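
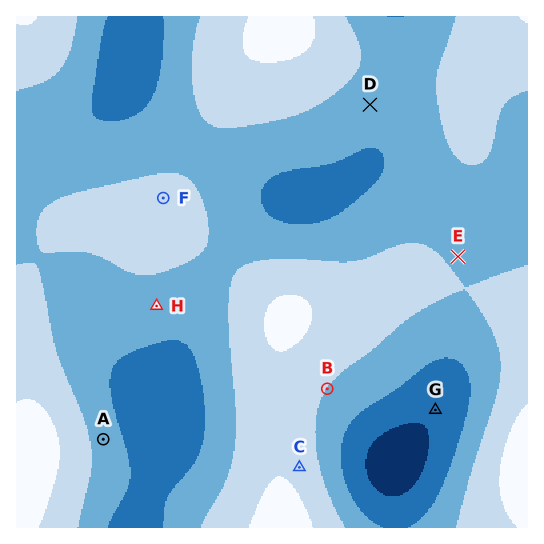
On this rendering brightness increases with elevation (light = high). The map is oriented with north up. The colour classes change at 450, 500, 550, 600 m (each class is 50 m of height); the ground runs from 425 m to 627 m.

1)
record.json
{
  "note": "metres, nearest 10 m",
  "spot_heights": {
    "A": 530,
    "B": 550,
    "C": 580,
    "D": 520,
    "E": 540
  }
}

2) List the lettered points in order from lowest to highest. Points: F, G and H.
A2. G H F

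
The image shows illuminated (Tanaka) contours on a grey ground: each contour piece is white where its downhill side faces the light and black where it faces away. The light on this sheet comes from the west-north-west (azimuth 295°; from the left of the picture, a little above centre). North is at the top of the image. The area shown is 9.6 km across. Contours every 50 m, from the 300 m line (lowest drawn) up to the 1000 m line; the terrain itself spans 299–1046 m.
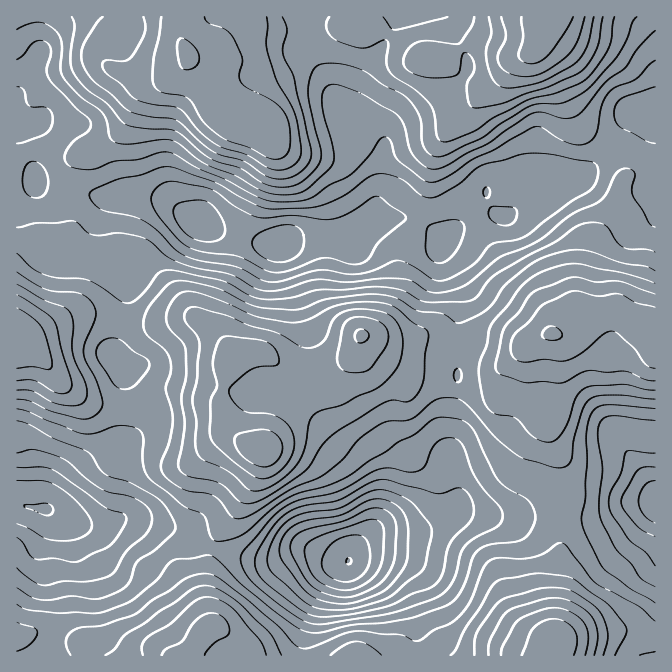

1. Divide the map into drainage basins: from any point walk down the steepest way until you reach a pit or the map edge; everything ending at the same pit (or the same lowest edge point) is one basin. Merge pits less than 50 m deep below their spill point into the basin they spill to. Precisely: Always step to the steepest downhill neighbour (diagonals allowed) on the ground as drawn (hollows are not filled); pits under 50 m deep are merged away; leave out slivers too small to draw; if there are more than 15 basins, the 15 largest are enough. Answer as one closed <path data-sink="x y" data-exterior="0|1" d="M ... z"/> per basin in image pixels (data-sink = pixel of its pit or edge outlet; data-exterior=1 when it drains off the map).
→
<path data-sink="200 223" data-exterior="0" d="M177 16l-161 1 1 319 5 0 5 3 30-16 30-9 18 2 29 8 18 0 30-6 13 0 20 13-1-18 17-41 10-45 30-62 1-24 47 51 9 15 1 40-5 40 2 13 8 15 28 21 16 2 16 5 30-2 16 5 38-3 20 6 17 0 37-16 13 1 10-5 10-13 24-7 8 0 22 14 11 3 4 3 2-1 0-160-12 1-21 9 1-15-3-6-11-11-20-12-7-7-15-27-10-25-21-27-5 5-20 8-20 22-5 1-9 0-8-3-28-20-22-3-26-22-34-13-62 6-38 0-2-1-11 1-35 22-13 5-10-2-3 9-9 10-8 3-42-2-17-6-7-10 0-15 9-12 13-5 20-3 20 0 7 3 7 8z"/><path data-sink="348 562" data-exterior="0" d="M97 314l-10 0-22 5-28 14-9 5-2 4 42 47 19 12 17 5 30 0 21-13 14-4 36 7 14 7 9 22 14 16 19 9-2 17-8 18-7 8-8 19-17 20-6 12-7 34 0 24 3 12 0 10-10 10-13 20 1 2 469-1 0-18-9-1-12-5-51 3-30 8 2-65 5-27 0-20-3-20-9-23 5-37-5-15-1-15 8-12 3-20-1-10 1-36-5-8-7 0-32 15-17 0-20-6-23 3-15 0-16-5-30 2-16-5-16-2-11 21-9 11-10 6-14 2-33-7-23-16-15 0-10 3-8-6-14-19-20-13-13 0-30 6-18 0z"/><path data-sink="45 508" data-exterior="0" d="M22 336l-6 1 0 298 9 1 7-3 16 0 19 6 18 4 7 3 10 10 83 0 14-22 10-10 0-10-3-12 0-24 7-34 6-12 17-20 8-19 7-8 8-18 2-17-19-9-14-16-9-22-14-7-36-7-14 4-21 13-30 0-17-5-20-13z"/><path data-sink="655 503" data-exterior="1" d="M617 309l-28 5-14 15-10 5-11 1 5 7 0 26-1 2 1 18-1 15-5 12-5 5 0 7 6 23-5 37 9 23 3 20 0 20-5 27-1 66 12-5 17-4 31-3 20 0 12 5 9-1 0-305-21-9z"/><path data-sink="278 243" data-exterior="0" d="M272 141l-1 24-30 62-10 45-15 35-2 20 12 18 11 11 10-3 15 0 23 16 20 5 22 2 8-3 9-8 12-17 5-13-19-12-11-11-5-12-2-13 5-40-1-40-9-15z"/><path data-sink="639 112" data-exterior="0" d="M655 16l-105 0-12 29 1 7 19 23 10 25 15 27 7 7 20 12 11 11 3 6 1 15 14-7 17-4z"/>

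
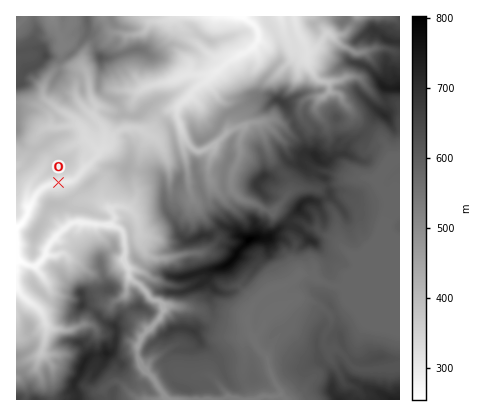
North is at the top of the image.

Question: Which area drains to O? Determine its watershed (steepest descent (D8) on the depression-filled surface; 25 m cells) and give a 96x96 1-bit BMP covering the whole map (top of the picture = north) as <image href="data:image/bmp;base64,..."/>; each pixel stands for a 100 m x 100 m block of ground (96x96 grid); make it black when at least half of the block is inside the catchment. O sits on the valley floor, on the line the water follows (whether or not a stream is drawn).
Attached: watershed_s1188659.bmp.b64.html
<image width="96" height="96" href="data:image/bmp;base64,Qk2+BAAAAAAAAD4AAAAoAAAAYAAAAGAAAAABAAEAAAAAAIAEAAATCwAAEwsAAAIAAAAAAAAA////AAAAAAAAAAAAAAAAAAAAAAAAAAAAAAAAAAAAAAAAAAAAAAAAAAAAAAAAAAAAAAAAAAAAAAAAAAAAAAAAAAAAAAAAAAAAAAAAAAAAAAAAAAAAAAAAAAAAAAAAAAAAAAAAAAAAAAAAAAAAAAAAAAAAAAAAAAAAAAAAAAAAAAAAAAAAAAAAAAAAAAAAAAAAAAAAAAAAAAAAAAAAAAAAAAAAAAAAAAAAAAAAAAAAAAAAAAAAAAAAAAAAAAAAAAAAAAAAAAAAAAAAAAAAAAAAAAAAAAAAAAAAAAAAAAAAAAAAAAAAAAAAAAAAAAAAAAAAAAAAAAAAAAAAAAAAAAAAAAAAAAAAAAAAAAAAAAAAAAAAAAAAAAAAAAAAAAAAAAAAAAAAAAAAAAAAAAAAAAAAAAAAAAAAAAAAAAAAAAAAAAAAAAAAAAAAAAAAAAAAAAAAAAAAAAAAAAAAAAAAAAAAAAAAAAAAAAAAAAAAAAAAAAAAAAAAAAAAAAAAAAAAAAAAAAAAAAAAAAAAAAAAAAAAAAAAAAAAAAAAAAAAAAAAAAAAAAAAAAAAAAAAAAAAAAAAAAAAAAAAAAAAAAAAAAAAAAAAAAAAAAAAAAAAAAAAAAAAAAAAAAAAAAAAAAAAAAAAAAAAAAAAAAAAAAAAAAAAAAAAAAAAAAAAAAAAAAAAAAAAAAAAAAAAAAAAAAAAAAAAAAAAAAAAAAAAAAAAAAAAAAAAAAAAAAAAAQAAAAAAAAAAAAAAAwAAAAAAAAAAAAAABwAAAAAAAAAAAAAABwAAAAAAAAAAEAAABwAAAAAAAAAAHAAABwAAAAAAAAAAHgAABwAAAAAAAAAAHwAABwAAAAAAAAAAH8AABwAAAAAAAAAAH+AAB4AAAAAAAAAAP/AAB4AAAAAAAAAAP/gAD4AAAAAAAAAAP/wD/4AAAAAAAAAAP////4AAAAAAAAAAH////4AAAAAAAAAAP////4AAAAAAAAAAf////wAAAAAAAAAAf////wAAAAAAAAA+/////wAAAAAAAAB//////wAAAAAAAAD//////gAAAAAAAAD//////gAAAAAAAAD//////gAAAAAAAAD//////AAAAAAAAAD//////AAAAAAAAAD/////8AAAAAAAAAD////h4AAAAAAAAAD////AwAAAAAAAAAD////AAAAAAAAAAAD///+AAAAAAAAAAAD///8AAAAAAAAAAAD///wAAAAAAAAAAAD///gAAAAAAAAAAAD///gAAAAAAAAAAAB///gAAAAAAAAAAAB///gAAAAAAAAAAAA///gAAAAAAAAAAAA///gAAAAAAAAAAAAH//gAAAAAAAAAAAAD//gAAAAAAAAAAAABz/gAAAAAAAAAAAAAB/gAAAAAAAAAAAAAAfAAAAAAAAAAAAAAAPAAAAAAAAAAAAAAAPAAAAAAAAAAAAAAAGAAAAAAAAAAAAAAAAAAAAAAAAAAAAAAAAAAAAAAAAAAAAAAAAAAAAAAAAAAAAAAAAAAAAAAAAAAAAAAAAAAAAAAAAAAAAA="/>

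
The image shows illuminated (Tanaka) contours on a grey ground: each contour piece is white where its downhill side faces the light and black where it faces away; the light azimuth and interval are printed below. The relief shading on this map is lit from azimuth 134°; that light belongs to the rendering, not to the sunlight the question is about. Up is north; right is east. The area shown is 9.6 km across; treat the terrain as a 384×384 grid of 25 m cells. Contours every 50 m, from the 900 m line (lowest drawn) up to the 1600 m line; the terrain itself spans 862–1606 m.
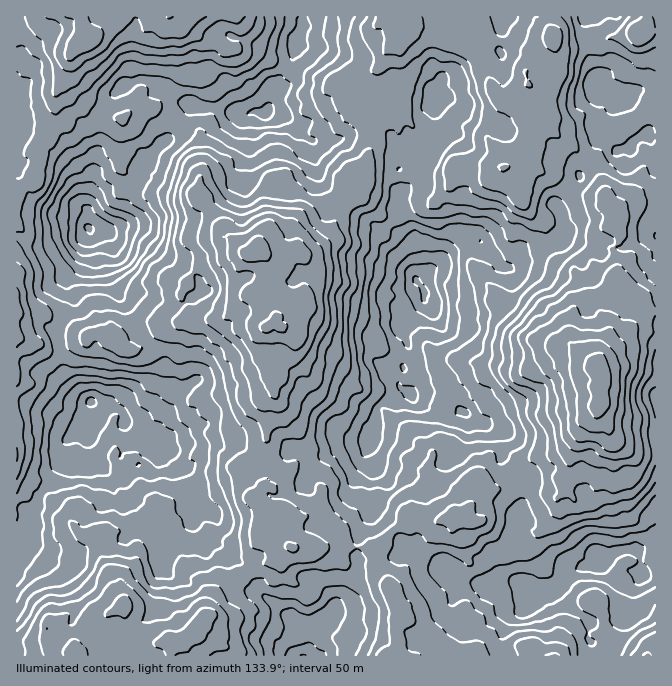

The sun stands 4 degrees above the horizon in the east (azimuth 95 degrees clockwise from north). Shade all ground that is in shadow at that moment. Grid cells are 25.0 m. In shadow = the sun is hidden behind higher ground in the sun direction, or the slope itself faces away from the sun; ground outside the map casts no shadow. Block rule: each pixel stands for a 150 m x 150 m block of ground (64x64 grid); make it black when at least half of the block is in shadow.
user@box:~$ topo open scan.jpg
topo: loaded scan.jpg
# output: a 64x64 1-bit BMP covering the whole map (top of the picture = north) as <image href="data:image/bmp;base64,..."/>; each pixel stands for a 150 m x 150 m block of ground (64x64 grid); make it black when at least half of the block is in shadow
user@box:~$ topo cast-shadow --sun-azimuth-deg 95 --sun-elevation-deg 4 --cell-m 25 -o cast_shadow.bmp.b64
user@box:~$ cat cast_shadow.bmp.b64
<image width="64" height="64" href="data:image/bmp;base64,Qk0+AgAAAAAAAD4AAAAoAAAAQAAAAEAAAAABAAEAAAAAAAACAAATCwAAEwsAAAIAAAAAAAAA////AAAAAAAHAf/4A58fgQf///gHNz+AP///4Ae/j4AP///mB//DuAH//+8H/+B4Af///w//4PgA/H//H//gfAD8H3wf/+Z8APwCfF///wwA/AA//8//xAD+AD/f///AAPwAP9///9yAx4B/x///34JXwH/h/8//hweA/+H/z//Hh4H/gB/P/8MDAf+AD+//8AAD/+AHx//wAAP/4AfD//IcB//gYwH/+jwH/+BxAf/+Lgf/4DgD//4AD//gOAP//mAP//AgA//+AA//8AAH//4AD///EAf//wAP//4AB//+AA///AAP//wIn//+AA//8D6///wAD//wPv///gAP//Fx///+AA//8PP///xAB//wY////sAB//AH////gAGf+MP///+AgI/4A////wCAH/gH////AYAf/gf///8DAB/+B////wAAH/4D////gAAf/gH///4ABD/+AP///ygMf/4A///+cB4+/gB///xwfD/+AH///AD8P/wAfP/8E/w//gB8ffwJ/zv/MHx9/Av/O/8wfnj9gf/w/zh+eD2B//B/fjxwP4H/7D9+fBAbgf/uH3/+AA+B/8Af//4AP8D/8D///4D/wf/wP9//gf+D/+A/4/+A/8P/wD/n/+A/w//AH+//4B/D/8Af///wD8c/o5////AHmx+HP///8APnH4N////wA48/gw=="/>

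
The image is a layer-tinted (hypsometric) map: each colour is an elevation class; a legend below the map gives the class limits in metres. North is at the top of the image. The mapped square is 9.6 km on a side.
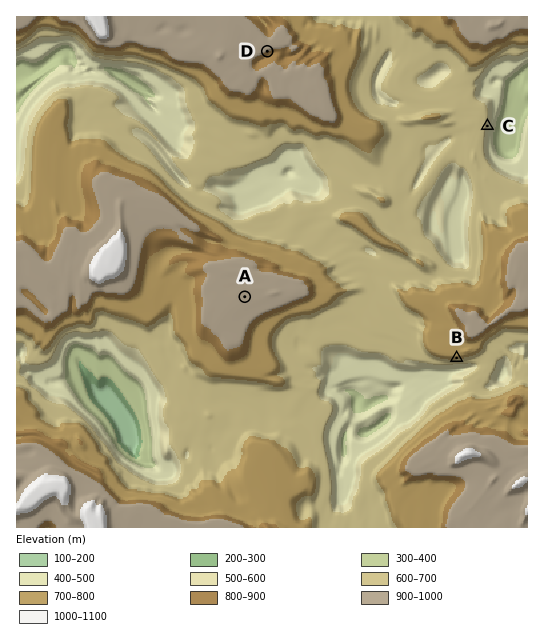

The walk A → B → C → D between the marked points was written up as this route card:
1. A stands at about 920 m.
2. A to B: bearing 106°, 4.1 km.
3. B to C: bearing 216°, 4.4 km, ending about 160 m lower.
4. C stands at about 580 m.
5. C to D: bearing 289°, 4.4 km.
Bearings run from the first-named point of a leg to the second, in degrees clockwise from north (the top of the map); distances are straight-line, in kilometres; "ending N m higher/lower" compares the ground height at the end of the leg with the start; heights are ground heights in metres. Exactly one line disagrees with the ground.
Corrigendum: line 3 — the bearing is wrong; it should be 008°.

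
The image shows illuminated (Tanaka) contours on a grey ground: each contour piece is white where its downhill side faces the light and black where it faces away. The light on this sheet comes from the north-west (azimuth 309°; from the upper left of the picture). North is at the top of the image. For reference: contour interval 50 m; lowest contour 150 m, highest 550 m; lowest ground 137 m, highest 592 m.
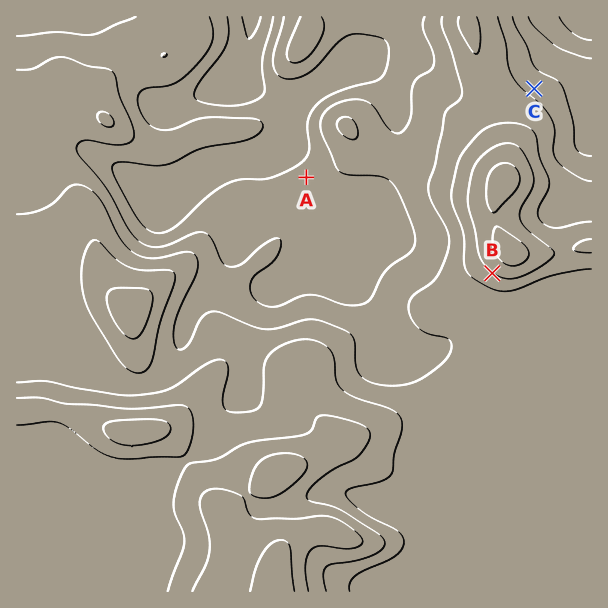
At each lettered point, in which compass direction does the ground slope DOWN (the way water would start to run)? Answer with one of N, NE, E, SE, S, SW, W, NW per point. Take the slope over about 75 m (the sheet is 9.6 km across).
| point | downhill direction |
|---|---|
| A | NW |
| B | SW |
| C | NE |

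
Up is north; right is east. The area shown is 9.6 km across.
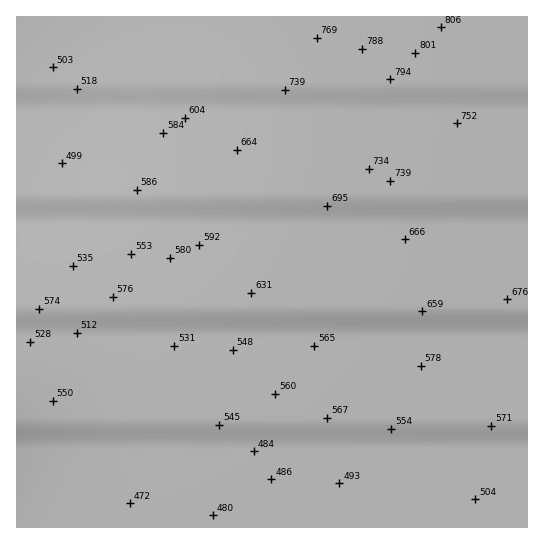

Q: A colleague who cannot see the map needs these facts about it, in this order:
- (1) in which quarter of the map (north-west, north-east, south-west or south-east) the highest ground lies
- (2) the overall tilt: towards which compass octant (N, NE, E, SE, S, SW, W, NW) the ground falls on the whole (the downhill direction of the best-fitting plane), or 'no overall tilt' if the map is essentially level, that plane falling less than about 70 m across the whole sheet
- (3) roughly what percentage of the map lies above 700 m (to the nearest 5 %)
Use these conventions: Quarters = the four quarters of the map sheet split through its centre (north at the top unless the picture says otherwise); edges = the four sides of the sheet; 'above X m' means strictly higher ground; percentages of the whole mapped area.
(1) The highest ground is in the north-east quarter.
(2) The general tilt is down to the south-west (the land rises towards the north-east).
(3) About 20 % of the map lies above 700 m.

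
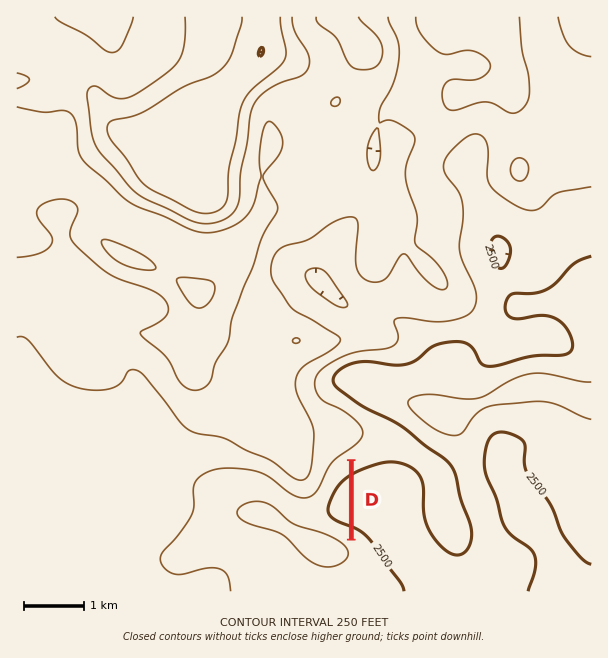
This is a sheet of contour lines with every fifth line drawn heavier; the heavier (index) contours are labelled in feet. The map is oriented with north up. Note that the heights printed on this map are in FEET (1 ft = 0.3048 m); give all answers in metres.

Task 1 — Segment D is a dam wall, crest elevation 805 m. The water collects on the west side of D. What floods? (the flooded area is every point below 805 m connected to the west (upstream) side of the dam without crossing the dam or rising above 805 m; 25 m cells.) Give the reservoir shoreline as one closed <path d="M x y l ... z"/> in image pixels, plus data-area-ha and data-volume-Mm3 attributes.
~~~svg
<path d="M348 462l-7 4-7 7-15 27-13 10 0 5 8 7 34 16 0-76z" data-area-ha="51" data-volume-Mm3="17.67"/>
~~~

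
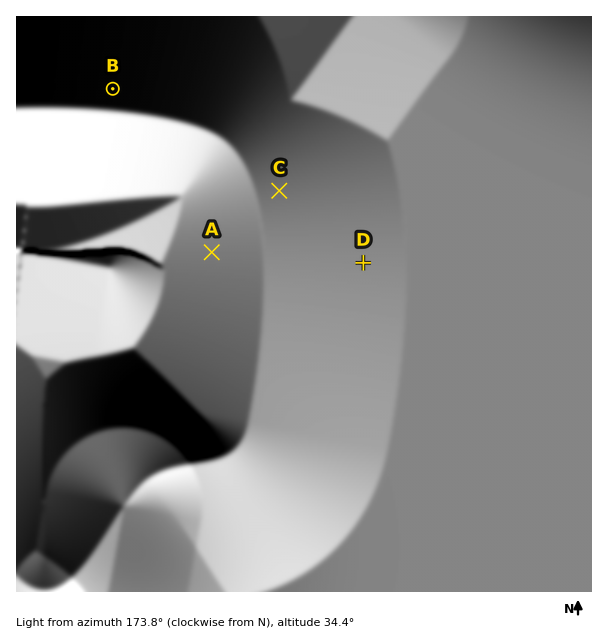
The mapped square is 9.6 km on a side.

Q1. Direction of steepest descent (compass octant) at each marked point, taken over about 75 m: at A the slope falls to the W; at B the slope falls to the N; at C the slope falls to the E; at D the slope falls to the E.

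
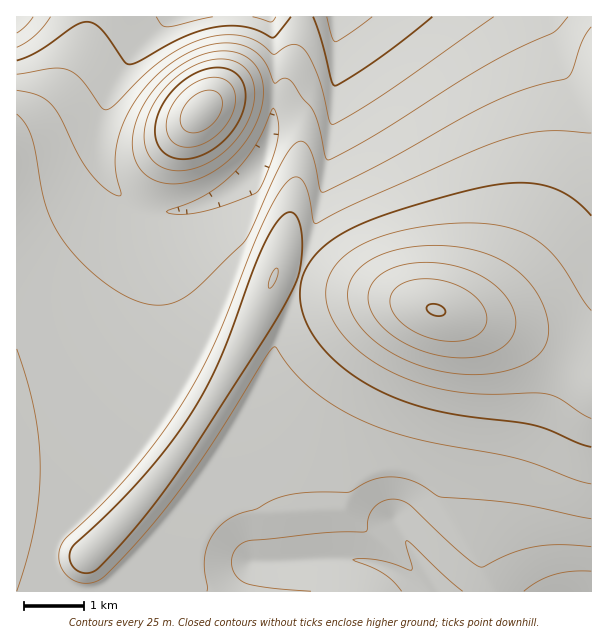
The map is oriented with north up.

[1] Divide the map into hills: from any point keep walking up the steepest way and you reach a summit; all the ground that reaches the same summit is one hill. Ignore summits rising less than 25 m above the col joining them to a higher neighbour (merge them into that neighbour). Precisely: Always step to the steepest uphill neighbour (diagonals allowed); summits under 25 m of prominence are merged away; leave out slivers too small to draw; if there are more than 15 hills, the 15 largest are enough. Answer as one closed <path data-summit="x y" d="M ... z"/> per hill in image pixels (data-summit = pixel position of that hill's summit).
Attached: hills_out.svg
<path data-summit="435 309" d="M591 16l-255 1 1 49-3 54-14 86-32 112-20 50-26 52-6 20 2 15 6 18 21 36 3 46 4 7 39-3 40 0 20 3 28 12 20 18 173-1z"/><path data-summit="273 278" d="M335 16l-65 1 6 42 0 42-6 36-10 28-12 13-24 16-26 12-18 5-12 0-5 4 0 72 7 43 10 33 0 15-10 21-26 42-34 42-50 53-5 9 0 25 3 6 13 13 6 3 341-1-19-17-28-12-20-3-40 0-39 3-4-7-3-46-21-36-8-27 4-18 28-60 20-50 32-112 10-48 6-57 1-62z"/><path data-summit="201 111" d="M269 16l-98 0-9 6-29 31-21 34-8 20-4 21 0 28 4 17 8 13 14 14 11 6 15 5 36-1 18-6 25-14 29-25 10-28 6-36 0-42-5-39z"/>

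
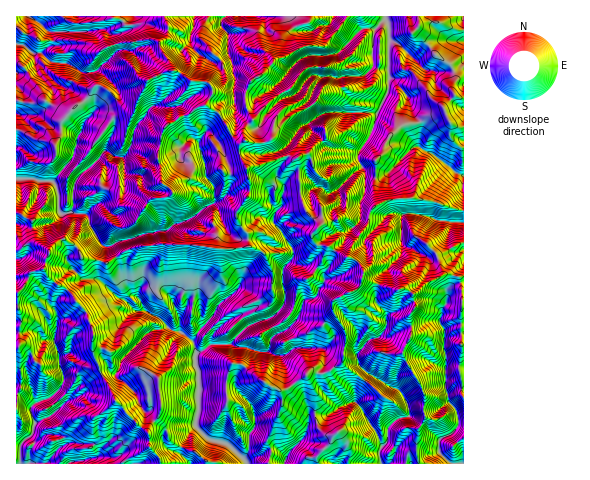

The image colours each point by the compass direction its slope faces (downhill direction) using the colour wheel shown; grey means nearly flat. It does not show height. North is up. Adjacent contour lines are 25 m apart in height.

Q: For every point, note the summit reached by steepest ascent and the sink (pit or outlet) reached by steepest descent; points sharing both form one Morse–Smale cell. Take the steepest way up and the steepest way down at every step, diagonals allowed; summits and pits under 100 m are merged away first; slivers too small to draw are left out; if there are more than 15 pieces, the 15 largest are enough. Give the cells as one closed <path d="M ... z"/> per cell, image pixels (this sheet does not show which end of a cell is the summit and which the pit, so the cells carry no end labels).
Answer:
<path d="M175 71l-7 0-18 8-16 29-11-2-14-15-12-6-2 1-7 11-12 9-14 16 0 11-7 13-3-4-16-2-12-8-7-2-1 93 19 4 17-3 8-8 1-3 12-1 14 2 3 10 10 19 6 4 4-1 6 12 17-10 28-4 34 1 28 4 27-3 15 8 20-1 23-8 4-6 0-5 7-10-13-11-3-7-3-13-3-34-11-3-26 9-14 3-7-16 3-9-5-2-6-7-11-19-14-10 6-10-1-10-7-4-12 0z"/><path d="M463 16l-115 0-25 30-15-1-8 3-13 8-13 4-14 16-9 6-5 10 0 14 7 14-9 11 1 9-6 8 2 11 5 9 14-3 26-9 11 3 3 34 3 13 3 7 13 11-7 10 0 4 6 7 10 1 7 4 10-9 2-9 12-10 1-13 10 4 8-10-4-13 1-30 7-6 5-14 12-13 8-4 13-1 8-6 16-4 8 12 12 2z"/><path d="M313 239l-8 8-20 6-20 1-15-8-27 3-28-4-34-1-28 4-9 4-8 6 8 26 17 17 2 7 17 10 11 12 14 4 10 10 1 23 3 15-1 31-2 14-7 7-8 15 0 5 9 10 77 0 5-13-5-10 15-35-1-15 7-3 24-17 13 2 18-11 1-11-2-1-24-3-26 1-9-16 12-10 8-20 14-7 7-12 0-9 10-23-6-5-10-1z"/><path d="M64 239l-13 9-7 22 11 13 12 6 19 23 7 18 0 23 7 19 8 12 7 16 33 32 1 14 9 10 3 8 28 0 1-2-9-8 0-5 8-15 7-7 2-14 1-31-6-40-12-10-10-2-11-12-17-10-2-7-17-17-8-26-10 5-9-3-14-1-4-9z"/><path d="M43 269l-11 3-8 14-8 7 0 91 13 2 7 16 13-4 9 11-8 7-15 8-3 11 7 3 6-3 14 0 3 2 2 8 4-2 23 1 7 8-3 6-22 4-3 2 90 0-2-8-9-10-1-14-33-32-7-16-8-12-8-25 1-17-7-18-16-20-4-4-11-5z"/><path d="M112 16l-96 1 1 113 7 2 12 8 16 2 3 4 7-13 0-11 14-16 12-9 7-11 2-1 12 6 14 15 11 2 13-26 24-12-11-27-3-3-10-1-3-10-4-4-14 0-4-5z"/><path d="M377 338l-7 1-13 15-13-3-1 11-13 9-5 2-13-2-6 4 10 18 0 27 2 7 8 8 8 0 5-4 4 4 7 16-1 13 69 0-2-23 2-13 8-10-3-7 1-18-21-38-1-2-13 1-8-2z"/><path d="M309 16l-144 0 4 12-1 8-8 6 0 5 12 24 7 1 13 9 12 0 7 4 1 10-6 10 12 8 13 21 6 7 6 1 2-2-1-9 9-11-7-14 0-14 5-10 9-6 14-16 10-4 0-16 3-6 6-6 14-5 3-3z"/><path d="M458 276l-3 1-3 8-6 7 0 10-4 9-2 10-12 1-16 4 0 9-10 18 22 40-1 18 3 7-8 10-2 13 0 13 3 10 45-1 0-66-2-2 1-12-4-11 4-77z"/><path d="M445 112l-17 4-11 7-13 1-15 13-7 17-7 6-1 30 4 14 14-5 25-1 47 12 0-83-12-3z"/><path d="M335 250l-11 24 0 9-7 12-14 7-8 20-12 10 9 16 26-1 26 3 2-9-1-11-13-22 1-8 10-5 10 13 15 8 2 11 8 11 8-10 0-15-8-8-3-6 3-14-16-6 2-8-7-10z"/><path d="M306 375l-18 13-7 3 1 15-15 35 5 10-3 13 35 0 4-7 8 0 14-13 3-7 0-2-7 0-8-8-3-11 1-23z"/><path d="M417 198l-31 2-11 6-4 7 12 4 8-4 11 1 0 30 25 14 14-4 4-5 2-11 5 10 12-6 0-31-2-1z"/><path d="M73 212l-12 1-1 3-8 8-11 2-13 1-12-3 0 50 2 2 25-7 8-21 12-9 15 10 5 10 14 1 9 3 9-5-5-12-4 1-6-4-10-19-3-9z"/><path d="M26 385l-10 0 0 78 53 1 26-6 3-6-7-8-23-1-4 2-2-8-3-2-14 0-6 3-7-3 3-11 15-8 8-7-9-11-13 4-5-14z"/>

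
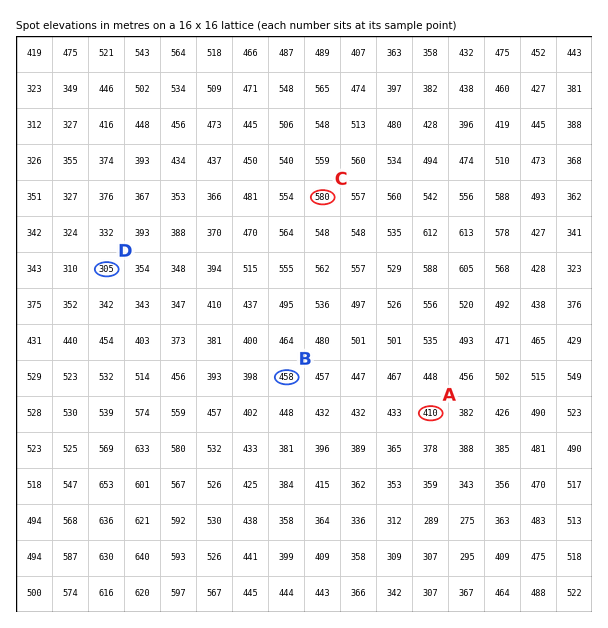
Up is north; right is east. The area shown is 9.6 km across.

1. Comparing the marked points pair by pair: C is higher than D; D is lower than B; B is higher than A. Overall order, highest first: C B A D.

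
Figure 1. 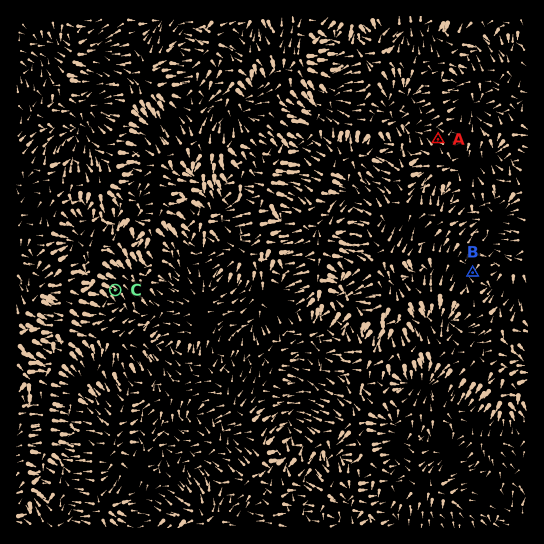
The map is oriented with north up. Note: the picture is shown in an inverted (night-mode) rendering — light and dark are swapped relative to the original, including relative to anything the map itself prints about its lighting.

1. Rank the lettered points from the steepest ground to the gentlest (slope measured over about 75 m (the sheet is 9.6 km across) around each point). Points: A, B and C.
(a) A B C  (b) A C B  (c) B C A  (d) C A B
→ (b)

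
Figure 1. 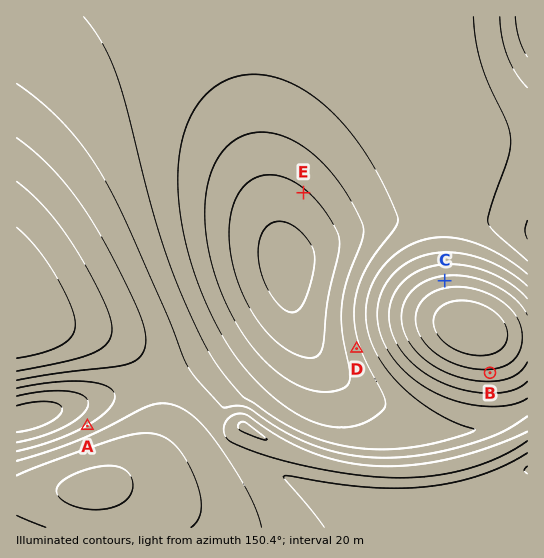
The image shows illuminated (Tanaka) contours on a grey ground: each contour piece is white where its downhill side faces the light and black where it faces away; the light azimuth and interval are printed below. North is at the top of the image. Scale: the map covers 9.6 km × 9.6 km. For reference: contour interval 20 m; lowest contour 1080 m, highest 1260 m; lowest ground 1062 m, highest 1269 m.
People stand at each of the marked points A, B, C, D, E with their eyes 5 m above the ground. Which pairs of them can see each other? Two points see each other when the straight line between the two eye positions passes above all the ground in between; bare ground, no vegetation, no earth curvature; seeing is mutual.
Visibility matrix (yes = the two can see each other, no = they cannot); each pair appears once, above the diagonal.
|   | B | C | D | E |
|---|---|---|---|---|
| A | no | no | no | no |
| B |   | yes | yes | no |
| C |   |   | yes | no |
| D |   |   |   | no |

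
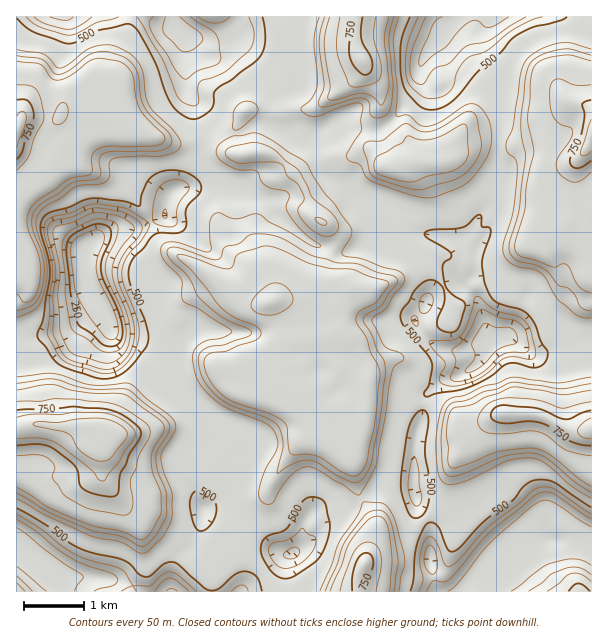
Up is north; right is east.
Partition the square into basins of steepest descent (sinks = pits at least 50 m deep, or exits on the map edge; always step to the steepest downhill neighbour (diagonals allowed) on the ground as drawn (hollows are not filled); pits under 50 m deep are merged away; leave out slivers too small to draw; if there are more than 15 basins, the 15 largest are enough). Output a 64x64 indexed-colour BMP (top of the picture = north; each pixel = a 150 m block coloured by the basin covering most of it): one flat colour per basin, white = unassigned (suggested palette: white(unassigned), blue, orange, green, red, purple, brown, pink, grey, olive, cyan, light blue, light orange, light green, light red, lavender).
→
<image width="64" height="64" href="data:image/bmp;base64,Qk12CAAAAAAAAHYAAAAoAAAAQAAAAEAAAAABAAQAAAAAAAAIAAATCwAAEwsAABAAAAAAAAAA////ALR3HwAOf/8ALKAsACgn1gC9Z5QAS1aMAMJ34wB/f38AIr28AM++FwDox64AeLv/AIrfmACWmP8A1bDFAEREREREREu7u7u7zMzMyIiIiIgzMzMzMzMzMzMzMzMzRERERERES7u7u7vMzMyIiIiIiDMzMzMzMzMzMzMzMzNEREREREREu7u7tMzMyIiIiIiIMzMzMzMzMzMzMzMzM0RERERERES7u7tEzMyIiIiIiIiDMzMzMzMzMzMzMzMzRERERERERLu7tEREzIiIiIiIiIMzMzMzMzMzMzMzMzNEREREREREu7tERERIiIiIiIiIiDMzMzMzMzMzMzMzM0RERERERES7tEREREiIiIiIiIiImZMzMzMzMzMzMzMzRERERERERLRERERERIiIiIiIiIiZmZMzMzMzMzMzMzNERERERERERERERERESIiIiIiIiZmZmTMzMzMzMzMzM0RERERERERERERERERIiIiIiIiJmZmZkzMzMzMzMzMzRERERERERERERERERESIiIiIiJmZmZmTMzMzMzMzMzNERERERERERERERERERIiIiIiImZmZmZkzMzMzMzMzM0RERERERERERERERERBGIiIiIiZmZmZmTMzMzMzMzMzREREREREREREREREQREYiIiIiJmZmZmZMzMzMzMzMzNERERERERERERERERBERGIiIiJmZmZmZmTMzMzMzMzM0RERERERERERERERBERERiIiImZmZmZmZMzMzMzMzMzREREREREREREREREERERGIiIiZmZmZmZmTMzMzMzMzNEREREREFEREREREQRERERERERmZmZmZmZMzMzMzMzMxREEREREREURERERBERERERERGZmZmZmZkiMzMzMyIiERERERERERFEREREEREREREREZmZmZmZkiIjMzMiIiIRERERERERERRERERBERERERERGZmZmZIiIiIiIiIiIhERERERERERERFEREEREREREREZmZIiIiIiIiIiIiIjERERERERERERERRERERBERERERIiIiIiIiIiIiIiIiMREREREREREREREUREREEREREREiIiIiIiIiIiIiIiIxERERERERERERERFEREERERESIiIiIiIiIiIiIiIiIjERERERERERERERERERERERESIiIiIiIiIiIiIiIiIiMRERERERERERERERERERERERIiIiIiIiIiIiIiIiIiMxEREREREREREREREREREREREiIiIiIiIiIiIiIiIiIzERERERERERERERERERERERESIiIiIiIiIiIiIiIiIjMREREREREREREREREREREREREiIiIiIiIiIiIiIiIiIxERERERERERERERERERERERESIiIiIiIiIiIiIiIiIjERERERERERERERERERERERESIiIiIiIiIiIiIiIyIiMREREREREREREREREXdxERESIiIiIiIiIiIiIiMzMiIhEREREREREREREREXd3ERERIiIiIiIiIiIiIiMzMzIiEREREREREREREREXd3cREREiIiIiIiIiIiIiIzMzMiIRERERERERERERF3d3dxERESIiIiIiIiIiIiIjMzMzMhERERERERERERF3d3d3EREREiIiIiIiIiIiIiIzMzMzERERERERERERd3d3d3ERERESIiIiIiIiIiIiIjMzMzMREREREREREXd3d3d3cRERERIiIiIiIiIiIiIiIzMzMxERERERERERd3d3d3dxEREREiIiIiIiIiIiIiIiIzMzERERERERERd3d3d3d3ERERESIiIiIiIiIiIiIiIiIzERERERERERF3d3d3d3dxEREiIiIiIiIiIiIiIiIiIhERERERERERF3d3d3d3d3cRFyIiIiIiIiIiIiIiIiIiERERERERERF3d3d3d3d3d3dyIiIiIiIiIiIiIiIiIiIhERERERERF3d3d3d3d3d3d3IiIiIiIiIiIiIiIiIiIiERERERERF3d3d3d3d3d3d3ciIiIiIiIiIiIiIiIiIiIRERERERd3d3d3d3d3d3d3ciIiIiIiIiIiIiIiIiIiIhEREREXd3d3d3d3d3d3d3czMiIiIiESIiIiIiIiIiIiERERF3d3d3d3d3d3d3d3MzMzMzIiERFVVSIiIiIiIiIhEREXd3d3d3d3d3dmYzMzMzMzMzMRFVVVIiIiIiIiIiERERd3d3d3dmZmZmYzMzMzMzMzMxEVVVVVVVVVVSIiIhERF3d3d3ZmZmZmZjMzMzMzMzMzEVVVVVVVVVVVVVIioREXd3d2ZmZmZmZmYzMzMzMzMzMVVVVVVVVVVVVVUiKqqqqqpmZmZmZmZmZmNmYzMzMzMxVVVVVVVVVVVVVSIqqqqqqqZmZmZmZmZmZmZmZmMzMzNVVVVVVVVVVVVVVVqqqqqqpmZmZmZmZmZmZmZmZmMzNVVVVVVVVVVVVVVVWqqqqqqmZmZmZmZmZmZmZmZmZjM1VVVVVVVVVVVVVVVaqqqqqqpmZmZmZmZmZmZmZmZmY1VVVVVVVVVVVVVVVVqqqqqqqmZmZmZmZmZmZmZmZmZmVVVVVVVVVVVVVVVVWqqqqqqqZmZmZmZmZmZmZmZmZmVVVVVVVVVVVVVVVVVaqqqqqqqmZmZmZmZmZmZmZmZmZVVVVVVVVVVVVVVVVVqqqqqqqqZmZmZmZmZmZmZmZmZlVVVVVVVVVVVVVVVVWqqqqqqqpmZmZmZmZmZmZmZmZmVVVVVVVVVVVVVVVVVaqqqqqqqmZmZmZmZmZmZmZmZmZVVVVVVVVVVVVVVVVV"/>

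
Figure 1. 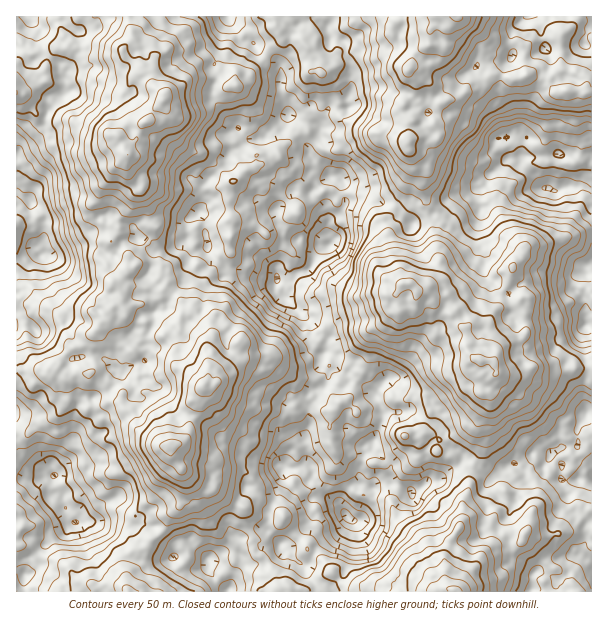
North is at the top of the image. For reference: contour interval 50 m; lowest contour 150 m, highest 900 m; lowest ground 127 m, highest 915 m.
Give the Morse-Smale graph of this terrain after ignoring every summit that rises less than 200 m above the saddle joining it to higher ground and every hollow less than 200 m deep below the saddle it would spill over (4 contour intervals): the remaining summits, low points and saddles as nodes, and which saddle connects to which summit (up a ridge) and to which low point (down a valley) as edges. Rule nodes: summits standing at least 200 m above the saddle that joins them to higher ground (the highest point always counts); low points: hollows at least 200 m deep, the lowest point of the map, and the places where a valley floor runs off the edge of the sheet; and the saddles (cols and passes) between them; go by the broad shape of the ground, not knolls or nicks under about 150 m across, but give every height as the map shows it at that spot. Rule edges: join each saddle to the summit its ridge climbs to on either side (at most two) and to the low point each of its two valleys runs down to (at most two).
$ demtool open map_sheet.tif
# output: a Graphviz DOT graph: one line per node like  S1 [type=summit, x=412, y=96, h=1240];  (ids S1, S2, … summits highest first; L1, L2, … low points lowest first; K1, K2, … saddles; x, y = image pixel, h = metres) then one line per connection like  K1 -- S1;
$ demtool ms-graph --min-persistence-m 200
graph terrain {
  S1 [type=summit, x=453, y=590, h=915];
  S2 [type=summit, x=455, y=17, h=912];
  S3 [type=summit, x=170, y=446, h=912];
  S4 [type=summit, x=128, y=155, h=900];
  S5 [type=summit, x=410, y=284, h=869];
  L1 [type=low, x=347, y=516, h=127];
  L2 [type=low, x=546, y=188, h=144];
  L3 [type=low, x=41, y=255, h=158];
  L4 [type=low, x=329, y=245, h=160];
  L5 [type=low, x=75, y=522, h=196];
  K1 [type=saddle, x=150, y=332, h=575];
  K2 [type=saddle, x=111, y=387, h=568];
  K3 [type=saddle, x=65, y=356, h=561];
  K4 [type=saddle, x=428, y=216, h=536];
  K5 [type=saddle, x=159, y=536, h=533];
  K6 [type=saddle, x=393, y=210, h=498];
  K7 [type=saddle, x=267, y=54, h=463];
  K8 [type=saddle, x=252, y=536, h=458];
  K9 [type=saddle, x=221, y=260, h=435];
  K10 [type=saddle, x=356, y=381, h=417];
  K1 -- S3;
  K1 -- S4;
  K1 -- L1;
  K2 -- S3;
  K2 -- L1;
  K2 -- L5;
  K3 -- S3;
  K3 -- S4;
  K3 -- L1;
  K3 -- L3;
  K4 -- S2;
  K4 -- S5;
  K4 -- L1;
  K4 -- L2;
  K5 -- S3;
  K5 -- L1;
  K5 -- L5;
  K6 -- S2;
  K6 -- S5;
  K6 -- L1;
  K6 -- L4;
  K7 -- S3;
  K7 -- S2;
  K7 -- L4;
  K8 -- S3;
  K8 -- S1;
  K8 -- L1;
  K9 -- S3;
  K9 -- L1;
  K9 -- L4;
  K10 -- S3;
  K10 -- S5;
  K10 -- L1;
  K10 -- L4;
}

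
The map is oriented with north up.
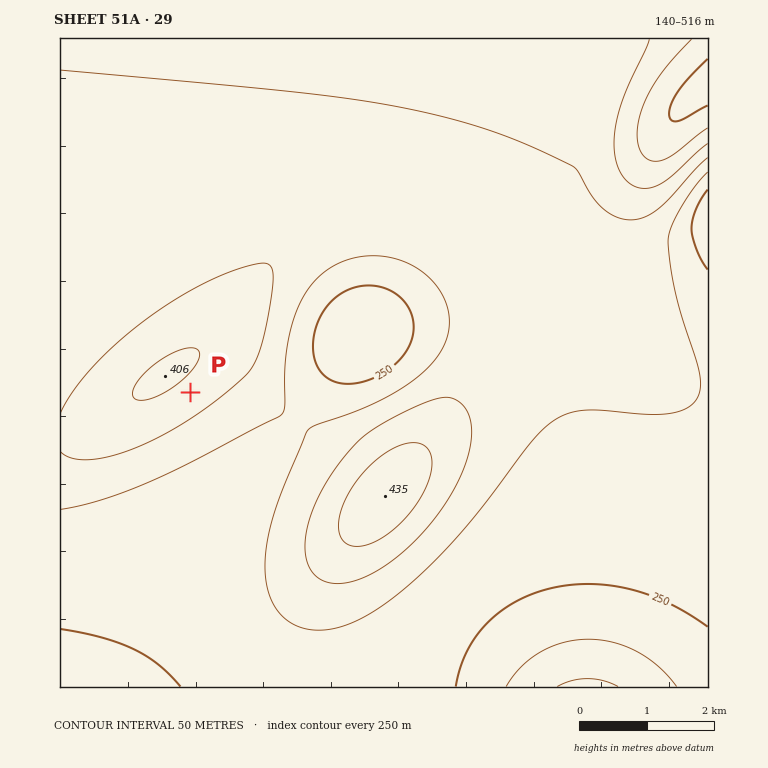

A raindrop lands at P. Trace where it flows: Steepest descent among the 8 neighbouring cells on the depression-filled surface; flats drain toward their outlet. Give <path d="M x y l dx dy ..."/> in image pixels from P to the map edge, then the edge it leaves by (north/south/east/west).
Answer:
<path d="M190 392l53 53 0 32-5 5 0 2-12 12 0 1-10 10 0 2-9 9 0 1-8 9 0 1-14 16 0 1-5 5 0 2-15 19 0 1-3 4 0 1-7 9-2 5-3 3-2 5-3 4-9 18-6 12 0 4-4 5-1 8-4 5 0 3-1 2 0 4-2 1 0 5-2 2 0 3-2 2 0 5-1 2 0 2"/>
exit: south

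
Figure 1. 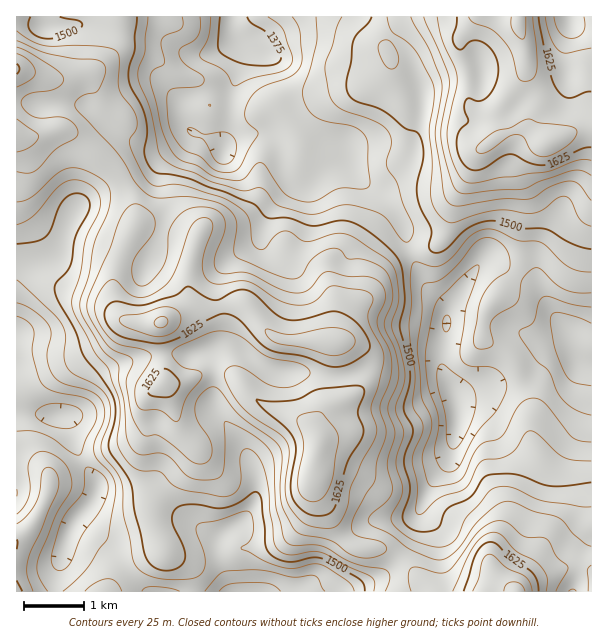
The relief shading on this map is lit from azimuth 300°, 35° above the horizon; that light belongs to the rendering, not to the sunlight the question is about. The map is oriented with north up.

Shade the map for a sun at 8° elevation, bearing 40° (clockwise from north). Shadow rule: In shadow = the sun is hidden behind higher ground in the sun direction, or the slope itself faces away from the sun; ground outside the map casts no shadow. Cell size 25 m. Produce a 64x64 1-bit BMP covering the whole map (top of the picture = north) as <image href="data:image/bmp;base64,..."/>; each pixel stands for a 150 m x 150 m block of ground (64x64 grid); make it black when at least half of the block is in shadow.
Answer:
<image width="64" height="64" href="data:image/bmp;base64,Qk0+AgAAAAAAAD4AAAAoAAAAQAAAAEAAAAABAAEAAAAAAAACAAATCwAAEwsAAAIAAAAAAAAA////AAAAAAAAAYAx/AAAAAADgD/+AAAAAAEAP/8AAAAAAAAf/gAAAAAAADz4AAAAAAAAOGAAAAAAAAA8AAAAAAAAAD8AAAAAAAAAPwAAAAAAAAAfAAAAAABgAB8AAAAAAPAADgAAAAAA+AAOAAAAAAD4AAAAAAAAAPgAHAAAAAAAcAA+AAAAAACAAH4AAAAAAeAA/gAAAAAB8AD8AAAAAAf4AeAAAAAAD/gDwAAAAAAP+AOAAAAAAA/4AwAAAAAAB/AAAAAAAAAH4AABAAAAAAf4AD/AAAAAB/4Af4AAAAAP/wB4AAAAAA//AGAAAAAAD+AAAAAAAAA/wAAAAAAAAAMAAAAAAAAAAAAAAAAAAAAAAAAAAAAAAAAAAAAAAAAAAAAAAAAAAAAAAAAAAAAAAAAAAAAAAAAAAAAAAAAABAAAAAAAAAAOAAAAAAAAAAwAAAAAAAAAAAAAAAAAAAAAAAAAAAAAAAAAAIAAAAAAAAABgAAAAAOAAAAAAAAAB4BgAAAAAAAHgGAAAAAAAAeAAAAAAAAAB4AAAAAAAAAHAAAAAAAAAAIAAAAAAAAAAAAAAAAAAAAAAAAAAAAAAAAAAAAAAAAAAAAAAAAAAAAHAAAAAAAAAAeAAAAAAAAAB4AAAAAAAAAHgAAAAAAAAAcAAAAAAAAABwAAAAAAAAAEAAAAAAAAAAAAAA=="/>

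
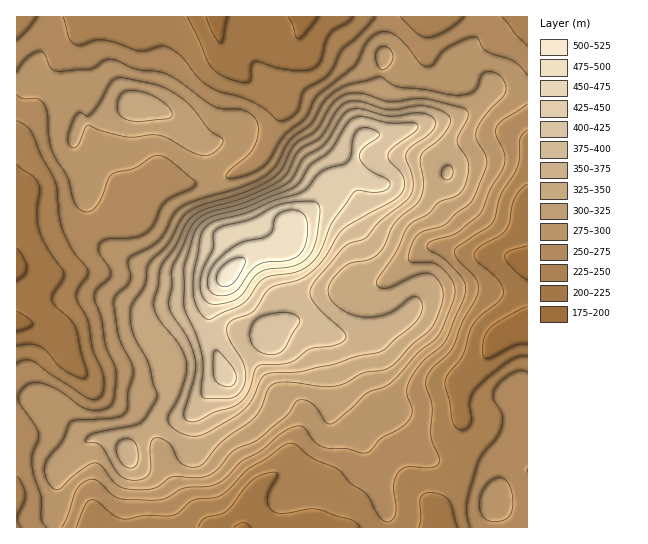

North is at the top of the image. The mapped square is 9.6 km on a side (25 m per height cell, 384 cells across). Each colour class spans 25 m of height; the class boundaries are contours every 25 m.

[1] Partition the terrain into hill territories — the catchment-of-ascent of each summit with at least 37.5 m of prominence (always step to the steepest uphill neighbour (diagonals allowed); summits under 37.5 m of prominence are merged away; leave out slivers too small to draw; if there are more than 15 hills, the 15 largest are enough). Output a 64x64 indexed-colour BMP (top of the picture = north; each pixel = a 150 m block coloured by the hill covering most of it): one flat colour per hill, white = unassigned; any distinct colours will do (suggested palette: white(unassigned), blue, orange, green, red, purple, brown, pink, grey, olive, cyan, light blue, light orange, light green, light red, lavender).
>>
<image width="64" height="64" href="data:image/bmp;base64,Qk12CAAAAAAAAHYAAAAoAAAAQAAAAEAAAAABAAQAAAAAAAAIAAATCwAAEwsAABAAAAAAAAAA////ALR3HwAOf/8ALKAsACgn1gC9Z5QAS1aMAMJ34wB/f38AIr28AM++FwDox64AeLv/AIrfmACWmP8A1bDFABEREREREREREREREREREREREREREREREREREzMzMzMzERERERERERERERERERERERERERERERERERETMzMzMzMRERERERERERERERERERERERERERERERERERMzMzMzMxEREREREREREREREREREREREREREREREREREzMzMzMzERERERERERERERERERERERERERERERERERERMzMzMzMRERERERERERERERERERERERERERERERERERETMzMzMxERERERERERERERERERERERERERERERERERERMzMzMzERERERERERERERERERERERERERERERERERERETMzMzMRERERERERERERERERERERERERERERERERERERMzMzMxEREREREREREREREREREREREREREREREREREREzMzMzERERERERERERERERERERERERERERERERERERETMzMzMRERERERERERERERERERERERERERERERERERERMzMzMxEREREREREREREREREREREREREREREREREREREzMzMzERERERERERERERERERERERERERERERERERERETMzMzMRERERERERERERERERERERERERERERERERERERMzMzMxEREREREREREREREREREREREREREREREREREREzMzMzERERERERERERERERERERERERERERERERERERETMzMzMRERERERERERERERERERERERERERERERERERERMzMzMxEREREREREREREREREREREREREREREREREREREzMzMzERERERERERERERERERERERERERERERERERERERMzMzMRERERERERERERERERERERERERERERERERERERETMzMxEREREREREREREREREREREREREREREREREREREREzMzERERERERERERERERERERERERERERERERERERERERMzMREREREREREREREREREREREREREREREREREREREREzMxEREREREREREREREREREREREREREREREREREREREREzERERERERERERERERERERERERERERERERERERERERERERERERERERERERERERERERERERERERERERERERERERERERERERERERERERERERERERERERERERERERERERERERERERERERERERERERERERERERERERERERERERERERERERERERERERERERERERERERERERERERERERERERERERERERERERERERERERERERERERERERERERERERERERERERERERERERERERERERERERERERERERERERERERERERERERERERERERERERERERERERERERERERERERERERERERESERERERERERERERERERERERERERERERERERERERERERIiEREREREREREREREREREREREREREREREREREREREREiIiERERERERERERERERERERERERERERERERERERERESIiIiERERERERERERERERERERERERERERERERERERERIiIiIiIREREREREREREREREREREREREREREREREREREiIiIiIiERERERERERERERERERERERERERERERERERESIiIiIiIhERERERERERERERERERERERERERERERERERIiIiIiIiIREREREREREREREREREREREREREREREREREiIiIiIiIiIRERERERERERERERERERERERERERERERESIiIiIiIiIiIhERERERERERERERERERERERERERERERIiIiIiIiIiIiIiIiIREREREREREREREREREREREREREiIiIiIiIiIiIiIiIiIhERERERERERERERERERERERESIiIiIiIiIiIiIiIiIiIhERERERERERERERERERERERIiIiIiIiIiIiIiIiIiIiIREREREREREREREREREREREiIiIiIiIiIiIiIiIiIiIhERERERERERERERERERERESIiIiIiIiIiIiIiIiIiIiIRERERERERERERERERERERIiIiIiIiIiIiIiIiIiIiIhEREREREREREREREREREREiIiIiIiIiIiIiIiIiIiIiIRERERERERERERERERERESIiIiIiIiIiIiIiIiIiIiIhERERERERERERERERERERIiIiIiIiIiIiIiIiIiIiIiEREREREREREREREREREREiIiIiIiIiIiIiIiIiIiIiIRERERERERERERERERERESIiIiIiIiIiIiIiIiIiIiERERERERERERERERERERERIiIiIiIiIiIiIiIiIiIiEREREREREREREREREREREREiIiIiIiIiIiIiIiIiIiERERERERERERERERERERERESIiIiIiIiIiIiIiIiIhERERERERERERERERERERERERIiIiIiIiIiIiIiIiIiEREREREREREREREREREREREREiIiIiIiIiIiIiIiIiERERERERERERERERERERERERESIiIiIiIiIiIiIiIiIRERERERERERERERERERERERERIiIiIiIiIiIiIiIiIREREREREREREREREREREREREREiIiIiIiIiIiIiIiIhERERERERERERERERERERERERESIiIiIiIiIiIiIiIiERERERERERERERERERERERERER"/>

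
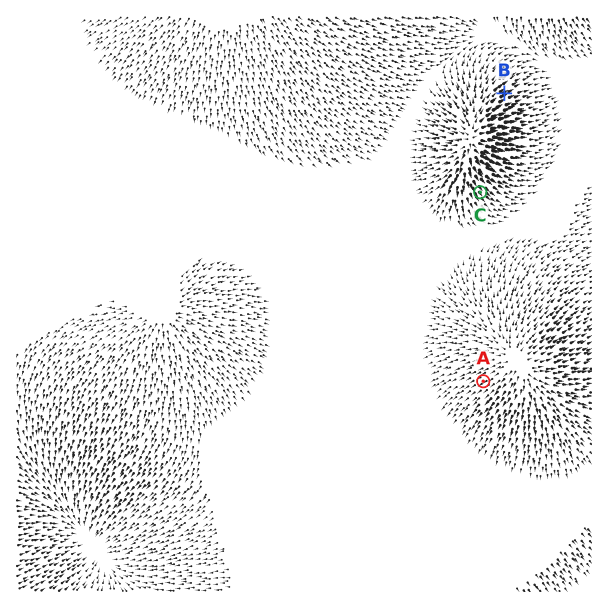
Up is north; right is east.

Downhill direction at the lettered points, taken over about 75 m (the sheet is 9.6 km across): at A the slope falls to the SW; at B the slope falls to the NE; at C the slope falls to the SE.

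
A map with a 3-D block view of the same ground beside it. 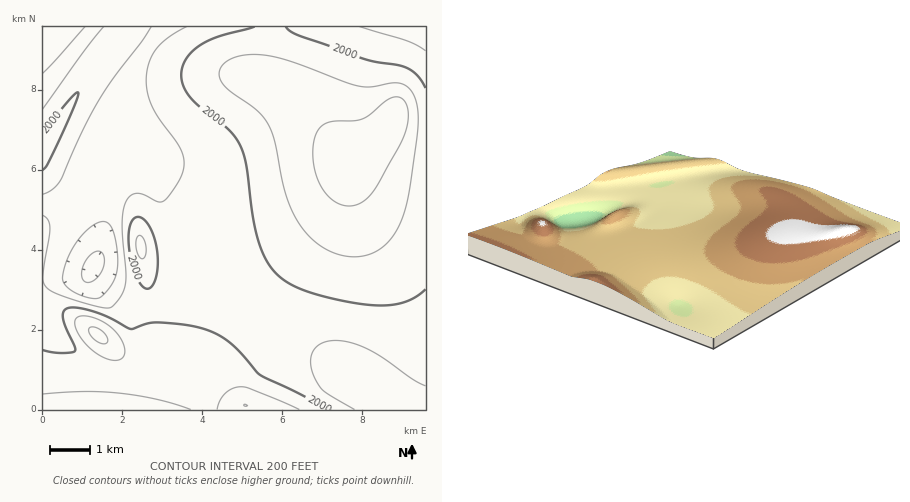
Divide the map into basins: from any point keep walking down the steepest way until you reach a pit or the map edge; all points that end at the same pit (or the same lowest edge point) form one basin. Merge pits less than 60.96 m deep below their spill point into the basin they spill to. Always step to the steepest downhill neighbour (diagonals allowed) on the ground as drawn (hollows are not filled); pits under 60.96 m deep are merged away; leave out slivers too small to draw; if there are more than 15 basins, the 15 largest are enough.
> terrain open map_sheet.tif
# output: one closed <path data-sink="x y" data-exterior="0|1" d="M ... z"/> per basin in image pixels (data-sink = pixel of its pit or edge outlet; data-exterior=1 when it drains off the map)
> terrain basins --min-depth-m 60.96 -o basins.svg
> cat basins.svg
<path data-sink="94 266" data-exterior="0" d="M272 26l-148 0-44 62-37 60-1 262 146 0 23-58 22-38 31-33 55-51 16-22 18-48-55-59-31-21-1-8z"/><path data-sink="346 374" data-exterior="0" d="M382 138l-31 24-10 34-22 34-70 66-21 26-17 30-21 58 236 0 0-242-24-3-14-7-7-8-1-4z"/><path data-sink="426 26" data-exterior="1" d="M426 26l-152 0-8 52 4 5 28 18 54 59 24-15 11-13 5-10 2 6 10 6 22 3z"/><path data-sink="42 26" data-exterior="1" d="M124 26l-82 0 0 124 38-62 25-36 18-22z"/>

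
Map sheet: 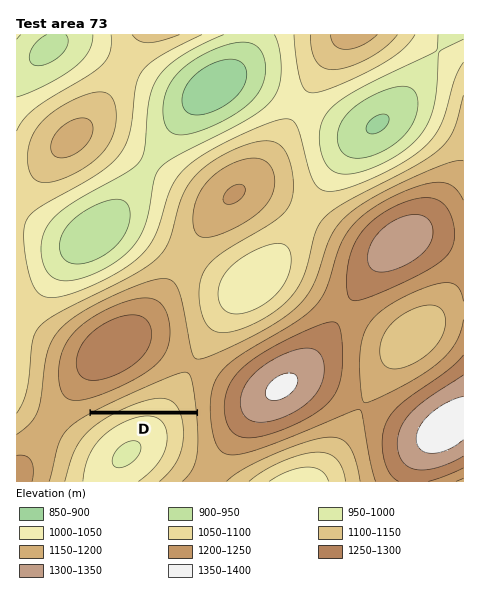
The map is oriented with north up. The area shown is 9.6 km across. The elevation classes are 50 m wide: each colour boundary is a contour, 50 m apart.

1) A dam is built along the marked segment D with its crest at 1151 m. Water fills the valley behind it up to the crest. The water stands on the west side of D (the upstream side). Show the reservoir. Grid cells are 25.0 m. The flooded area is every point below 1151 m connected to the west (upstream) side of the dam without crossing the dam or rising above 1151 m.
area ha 104.3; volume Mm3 32.27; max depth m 85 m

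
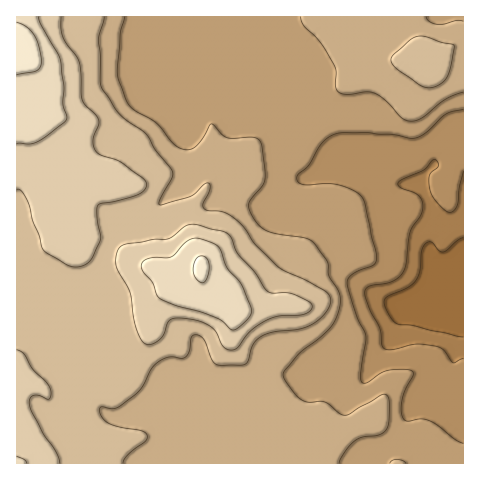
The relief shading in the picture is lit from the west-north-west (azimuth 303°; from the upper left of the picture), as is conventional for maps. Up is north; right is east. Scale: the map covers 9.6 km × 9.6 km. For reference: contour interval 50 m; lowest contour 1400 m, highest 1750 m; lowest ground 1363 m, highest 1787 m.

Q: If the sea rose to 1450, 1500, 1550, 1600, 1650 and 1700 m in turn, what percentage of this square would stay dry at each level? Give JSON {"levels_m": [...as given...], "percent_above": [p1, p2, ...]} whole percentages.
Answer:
{"levels_m": [1450, 1500, 1550, 1600, 1650, 1700], "percent_above": [94, 85, 60, 38, 17, 5]}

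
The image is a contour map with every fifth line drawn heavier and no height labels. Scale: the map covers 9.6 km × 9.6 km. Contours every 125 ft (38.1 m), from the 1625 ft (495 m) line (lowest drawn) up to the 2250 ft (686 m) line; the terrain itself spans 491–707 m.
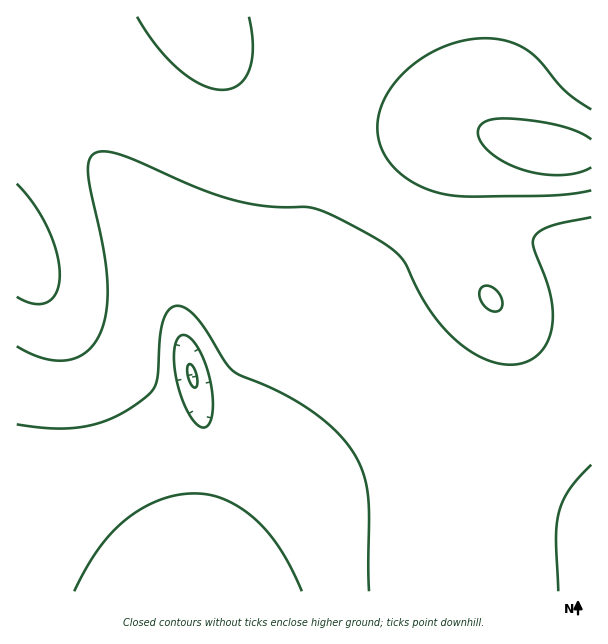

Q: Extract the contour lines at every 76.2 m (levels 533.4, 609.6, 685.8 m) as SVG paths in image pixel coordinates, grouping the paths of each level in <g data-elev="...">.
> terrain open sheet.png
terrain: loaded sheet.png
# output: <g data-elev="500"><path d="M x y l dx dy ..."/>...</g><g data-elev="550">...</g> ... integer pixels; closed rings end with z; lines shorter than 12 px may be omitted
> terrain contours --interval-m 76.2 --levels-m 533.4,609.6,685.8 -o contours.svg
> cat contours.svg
<g data-elev="533.4"><path d="M74 591l12-22 12-20 13-16 14-13 16-11 18-9 17-5 18-2 15 2 15 4 16 9 15 11 14 14 11 16 11 19 11 23"/><path d="M200 427l-6-6-8-12-10-31-2-15 0-13 3-11 5-4 7 2 9 11 7 15 6 20 2 19-1 15-5 9-3 2z"/></g><g data-elev="609.6"><path d="M17 346l13 7 14 5 12 3 12-1 10-3 9-6 8-8 6-11 6-24 0-32-4-28-13-59-2-19 2-12 3-4 6-2 11 0 15 4 70 31 33 12 38 7 46 2 15 5 23 11 34 19 16 14 6 7 12 26 10 18 12 16 15 15 24 17 12 5 12 3 16 0 15-6 11-11 6-15 2-15-2-17-5-19-12-33-1-6 1-5 6-6 11-5 40-9"/></g><g data-elev="685.8"><path d="M591 139l-12-7-18-6-22-4-26-3-15 0-10 2-7 4-3 7 3 11 10 10 14 9 18 8 19 4 19 1 17-2 13-6"/></g>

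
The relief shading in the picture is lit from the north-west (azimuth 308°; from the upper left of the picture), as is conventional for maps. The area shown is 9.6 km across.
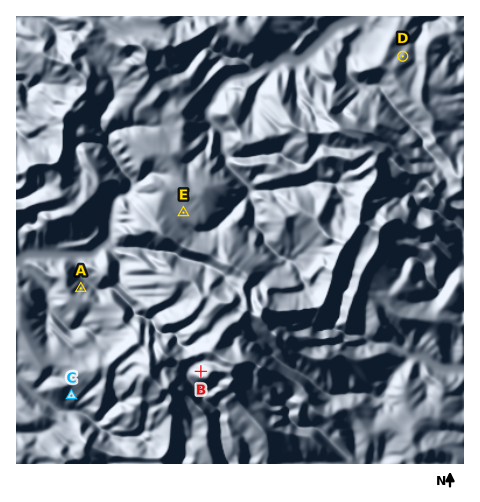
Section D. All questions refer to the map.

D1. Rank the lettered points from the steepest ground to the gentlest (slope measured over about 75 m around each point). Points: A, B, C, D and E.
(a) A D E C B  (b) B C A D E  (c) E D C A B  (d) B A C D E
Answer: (d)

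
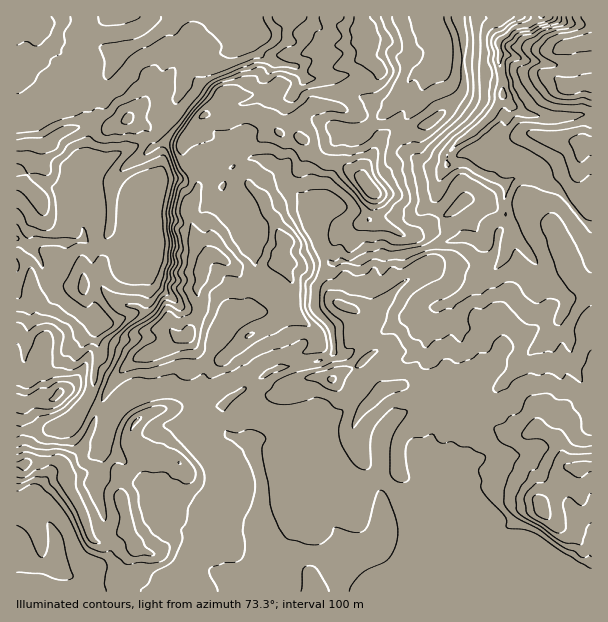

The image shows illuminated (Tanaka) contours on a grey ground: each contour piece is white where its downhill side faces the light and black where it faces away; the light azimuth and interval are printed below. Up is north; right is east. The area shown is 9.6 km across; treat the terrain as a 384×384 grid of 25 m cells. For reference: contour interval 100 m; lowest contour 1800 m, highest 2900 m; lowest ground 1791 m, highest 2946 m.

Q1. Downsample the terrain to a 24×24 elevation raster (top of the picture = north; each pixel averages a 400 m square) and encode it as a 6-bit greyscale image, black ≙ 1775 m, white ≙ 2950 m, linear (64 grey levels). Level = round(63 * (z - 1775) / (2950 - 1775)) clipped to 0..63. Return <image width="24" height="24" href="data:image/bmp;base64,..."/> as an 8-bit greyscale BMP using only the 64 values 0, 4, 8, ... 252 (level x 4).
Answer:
<image width="24" height="24" href="data:image/bmp;base64,Qk12BgAAAAAAADYEAAAoAAAAGAAAABgAAAABAAgAAAAAAEACAAATCwAAEwsAAAABAAAAAAAAAAAAAAEBAQACAgIAAwMDAAQEBAAFBQUABgYGAAcHBwAICAgACQkJAAoKCgALCwsADAwMAA0NDQAODg4ADw8PABAQEAAREREAEhISABMTEwAUFBQAFRUVABYWFgAXFxcAGBgYABkZGQAaGhoAGxsbABwcHAAdHR0AHh4eAB8fHwAgICAAISEhACIiIgAjIyMAJCQkACUlJQAmJiYAJycnACgoKAApKSkAKioqACsrKwAsLCwALS0tAC4uLgAvLy8AMDAwADExMQAyMjIAMzMzADQ0NAA1NTUANjY2ADc3NwA4ODgAOTk5ADo6OgA7OzsAPDw8AD09PQA+Pj4APz8/AEBAQABBQUEAQkJCAENDQwBEREQARUVFAEZGRgBHR0cASEhIAElJSQBKSkoAS0tLAExMTABNTU0ATk5OAE9PTwBQUFAAUVFRAFJSUgBTU1MAVFRUAFVVVQBWVlYAV1dXAFhYWABZWVkAWlpaAFtbWwBcXFwAXV1dAF5eXgBfX18AYGBgAGFhYQBiYmIAY2NjAGRkZABlZWUAZmZmAGdnZwBoaGgAaWlpAGpqagBra2sAbGxsAG1tbQBubm4Ab29vAHBwcABxcXEAcnJyAHNzcwB0dHQAdXV1AHZ2dgB3d3cAeHh4AHl5eQB6enoAe3t7AHx8fAB9fX0Afn5+AH9/fwCAgIAAgYGBAIKCggCDg4MAhISEAIWFhQCGhoYAh4eHAIiIiACJiYkAioqKAIuLiwCMjIwAjY2NAI6OjgCPj48AkJCQAJGRkQCSkpIAk5OTAJSUlACVlZUAlpaWAJeXlwCYmJgAmZmZAJqamgCbm5sAnJycAJ2dnQCenp4An5+fAKCgoAChoaEAoqKiAKOjowCkpKQApaWlAKampgCnp6cAqKioAKmpqQCqqqoAq6urAKysrACtra0Arq6uAK+vrwCwsLAAsbGxALKysgCzs7MAtLS0ALW1tQC2trYAt7e3ALi4uAC5ubkAurq6ALu7uwC8vLwAvb29AL6+vgC/v78AwMDAAMHBwQDCwsIAw8PDAMTExADFxcUAxsbGAMfHxwDIyMgAycnJAMrKygDLy8sAzMzMAM3NzQDOzs4Az8/PANDQ0ADR0dEA0tLSANPT0wDU1NQA1dXVANbW1gDX19cA2NjYANnZ2QDa2toA29vbANzc3ADd3d0A3t7eAN/f3wDg4OAA4eHhAOLi4gDj4+MA5OTkAOXl5QDm5uYA5+fnAOjo6ADp6ekA6urqAOvr6wDs7OwA7e3tAO7u7gDv7+8A8PDwAPHx8QDy8vIA8/PzAPT09AD19fUA9vb2APf39wD4+PgA+fn5APr6+gD7+/sA/Pz8AP39/QD+/v4A////AIyIiJSonIyMhISEhIiEiIyUiJCQjIyMkISEjKS4vKSQiISEhISEhIiQjIyUkJCUrIiIpMDIuKSUjISEiIiIhISQjIiQmKTQzIyQwLTIrKSYkIiEiIiIiIiMiIiQsOjo2Ki0xKy8rKyklIiIiIiMjJCUkJCctNTk6NDEtJy0vLygkIiIiIiQoJycmJicrMDc6JyMkJi0sKCQjISIiIicpJycnKCouMTMuKyggJScsKCUiJCUlJScsKCgpKSorLy8sKS0oIiYlJiUkIyYqKiwrLSsqKikoKiopIyMgHSsvLCorKCQkJikrKicnJygmJCUmICEXFiQxNjMrLysoKSQpKSMhIiUnIiAjGBcSERklMTMsKy4vJSgqJiAdHyMjIB0hExAUFRYWJjUwLi4uIygmJiMfHBweGxoeDw8TExAQITY2MDAxJB8fICMjHhkYGBwdCw0NDw8PHjQ0Ki4wISIhICAcGBYWGB0bEhINDxAPIC8sKS0nHyMpJyAcGhcVGxwYFxMNEBAPHCwoKiwkISMyLiAXGxkVGRgZFxUNEBUSGSooKScmKS41KR0SExITFRgeHBwUExUaJCwqKSouLikqJyAXDxQVGR0jFBgaGx8cHS4uLTAwLCclJCQkFw4TFxgbFBQVFRocGCAtLSsoLSsnIR4hIRMLFh8hGBYVEhMYFxYdJCQiIycrKB0bIBUOHSUnGhgVEhETFBQSEhceIygvJx4aHxQMGyUnHhwVEhIRERIREBMbIScvJh0aIRYMDRgiA=="/>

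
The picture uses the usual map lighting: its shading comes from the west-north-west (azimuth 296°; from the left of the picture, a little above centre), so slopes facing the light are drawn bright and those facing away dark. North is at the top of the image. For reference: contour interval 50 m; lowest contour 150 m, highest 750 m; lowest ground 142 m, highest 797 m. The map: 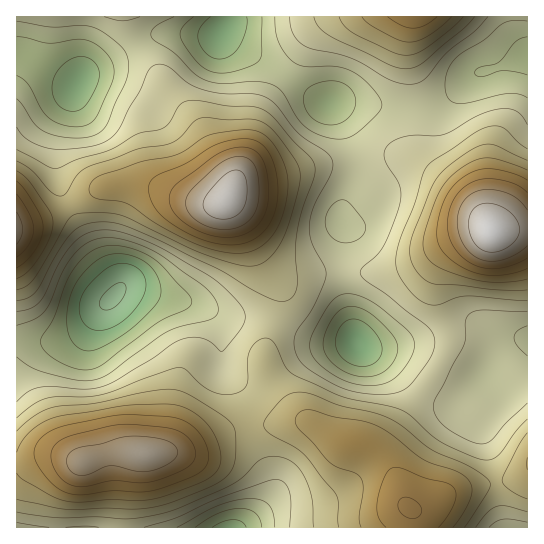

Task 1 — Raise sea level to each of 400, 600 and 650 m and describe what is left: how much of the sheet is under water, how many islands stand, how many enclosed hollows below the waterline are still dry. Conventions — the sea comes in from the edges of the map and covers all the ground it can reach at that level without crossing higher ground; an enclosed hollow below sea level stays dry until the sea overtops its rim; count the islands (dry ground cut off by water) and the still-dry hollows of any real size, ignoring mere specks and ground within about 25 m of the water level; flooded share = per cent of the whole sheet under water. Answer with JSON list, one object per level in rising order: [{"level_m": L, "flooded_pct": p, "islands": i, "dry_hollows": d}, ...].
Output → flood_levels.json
[{"level_m": 400, "flooded_pct": 39, "islands": 0, "dry_hollows": 0}, {"level_m": 600, "flooded_pct": 87, "islands": 2, "dry_hollows": 0}, {"level_m": 650, "flooded_pct": 92, "islands": 2, "dry_hollows": 0}]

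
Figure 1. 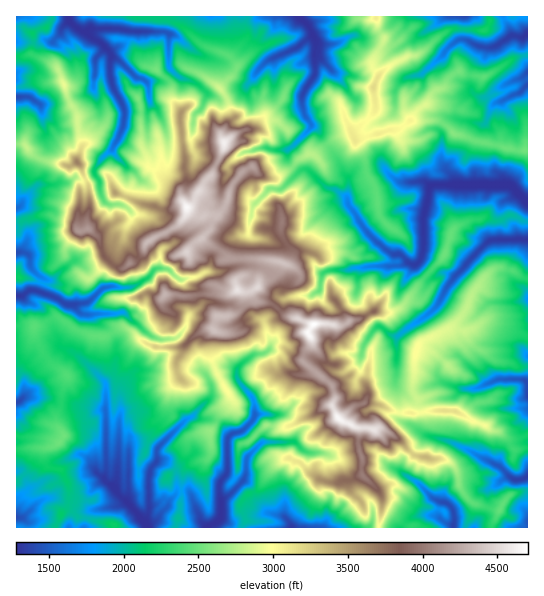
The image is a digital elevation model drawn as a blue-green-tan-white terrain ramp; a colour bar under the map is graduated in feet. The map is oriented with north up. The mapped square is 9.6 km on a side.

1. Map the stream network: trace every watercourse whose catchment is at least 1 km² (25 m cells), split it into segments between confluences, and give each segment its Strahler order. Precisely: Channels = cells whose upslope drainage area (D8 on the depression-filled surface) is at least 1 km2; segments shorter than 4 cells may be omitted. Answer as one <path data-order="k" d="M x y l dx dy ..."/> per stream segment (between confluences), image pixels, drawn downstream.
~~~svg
<path data-order="1" d="M321 527l-30 0"/><path data-order="1" d="M286 518l5 7 0 2"/><path data-order="2" d="M221 502l0 13-2 3-6 7-6 2"/><path data-order="2" d="M118 493l1 2 7 6 1 2 12 12 2 4 5 6"/><path data-order="1" d="M418 483l16 16 5 3 7 0 7 7 0 2 1 2 0 14"/><path data-order="1" d="M303 450l-2-1-6-7-33 0-15 15-1 2 0 15-3 7-22 21"/><path data-order="1" d="M439 439l10 2 50 25 14 13 10 0 4-2"/><path data-order="1" d="M191 417l-5 2-28 28-1 3 0 12-6 5-1 3 0 5-1 2 0 36-3 5 0 7"/><path data-order="2" d="M254 415l-1 6-11 10-8 2-7 5 0 35-8 10 0 14 2 1 0 4"/><path data-order="1" d="M121 413l0 2-2 2 0 36-1 1 0 21-3 7 0 4 3 4 0 3"/><path data-order="1" d="M474 389l3 0 10-6 3 0 7-4 28 0 2 4 0 12"/><path data-order="1" d="M97 374l8 8 1 3 0 89-1 1 0 4 1 3 3 1 9 10"/><path data-order="1" d="M361 355l1-1 0-4 3-7 2-2 4-8 7-7 4 1 9 8 7 0"/><path data-order="1" d="M270 347l0 2-4 4-3 1-9 0-4 4-5 3-8 9 0 8 1 3 12 13 4 7 0 14"/><path data-order="1" d="M397 345l0-8 1-2"/><path data-order="1" d="M153 337l-7-4-9-10-6-2-8-8-5 0-1 1-35 0-7-5 0-3-6 0-4-3"/><path data-order="2" d="M398 335l1 0 7-6 23-15 9-9 7-15 6-8 3-5 35-36 2 0 2-2 34 0"/><path data-order="2" d="M65 303l-14-8-10-2-6-3-5 0-7 5-6 0"/><path data-order="1" d="M319 290l2-1 1-15 7-4 20 0 5-3 13 0 2-1 32 0 4-3 4 0"/><path data-order="1" d="M191 278l-12 1-12-10-12 0-9 10-4 2-4 4-5 2-18 0-1-1-4 0-1 1-4 0-3 2-13 13-3 1-21 0"/><path data-order="2" d="M409 263l2 2 4 0 4-3 3-5 0-4 1-2 0-36 2-1 0-4 2-7 0-5 2-1 0-8 1 0 4-4"/><path data-order="1" d="M29 255l-3-2-9 0"/><path data-order="1" d="M251 217l0-6 3-6 13-14 2-2 13 0 19-19 5-1 3 1 17 17 11 3 10 9 0 4 2 3 8 9 5 11 16 17 1 0 12 11 10 0 8 9"/><path data-order="1" d="M131 213l-9-8-13 0-6-4-2-7 0-4-2-1 0-8-5-7 0-4 5-7 2-4 9-9 3-1 1-4 3-3 2-5 0-3 3-4 0-3 1-1 0-7 2-1 0-8-2-1 0-3-5-11-3-2-4-10 0-5-1-1 0-16 1-2 0-2"/><path data-order="1" d="M22 202l-1 4-4 3"/><path data-order="2" d="M434 185l76 0 16 16 1 0"/><path data-order="1" d="M413 182l10-1 6 4 5 0"/><path data-order="1" d="M266 147l5 3 16 0 3-1 21-22-1-5-5-7-2-8-1-1 0-11 4-8 9-13 0-33-4-7"/><path data-order="1" d="M41 105l-12-8-12 0"/><path data-order="1" d="M203 105l0-3 4-7 0-2-10-10-19-6-8-8-1-3 0-31-4-4-35 0-1-1-7 0-1-1-32 0-2 1-6 0"/><path data-order="1" d="M150 102l0-4-1-1 0-11-2-3-4-4-2-1-4 0-19-19-7-2"/><path data-order="1" d="M505 99l9-5 4 0 9-9"/><path data-order="1" d="M422 74l8-8 3-1 20-22 6-4 7 0 8 6 3 0 5 2 11 0 8-5 4-1 6-6 4 0 2 2 8 0 2-3"/><path data-order="1" d="M274 58l4-3 9-2 11-6 8-8 5-2 0-3"/><path data-order="2" d="M111 57l-1-4-8-10-8-4-4-4-7-2-2-3"/><path data-order="2" d="M311 34l0-4-10-12 0-1"/><path data-order="2" d="M81 30l-6-3-6-6 0-4"/><path data-order="1" d="M462 17l4 0"/>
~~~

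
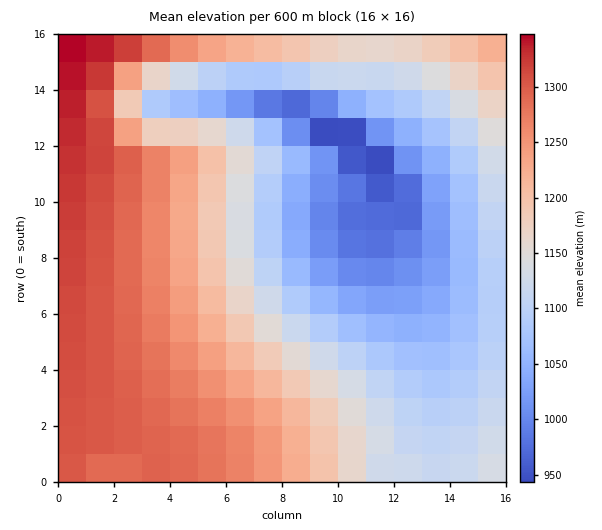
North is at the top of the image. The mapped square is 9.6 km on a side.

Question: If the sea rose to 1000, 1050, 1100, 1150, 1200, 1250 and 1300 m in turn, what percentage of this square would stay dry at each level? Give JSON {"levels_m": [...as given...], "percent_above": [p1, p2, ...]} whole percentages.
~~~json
{"levels_m": [1000, 1050, 1100, 1150, 1200, 1250, 1300], "percent_above": [93, 83, 67, 51, 39, 29, 13]}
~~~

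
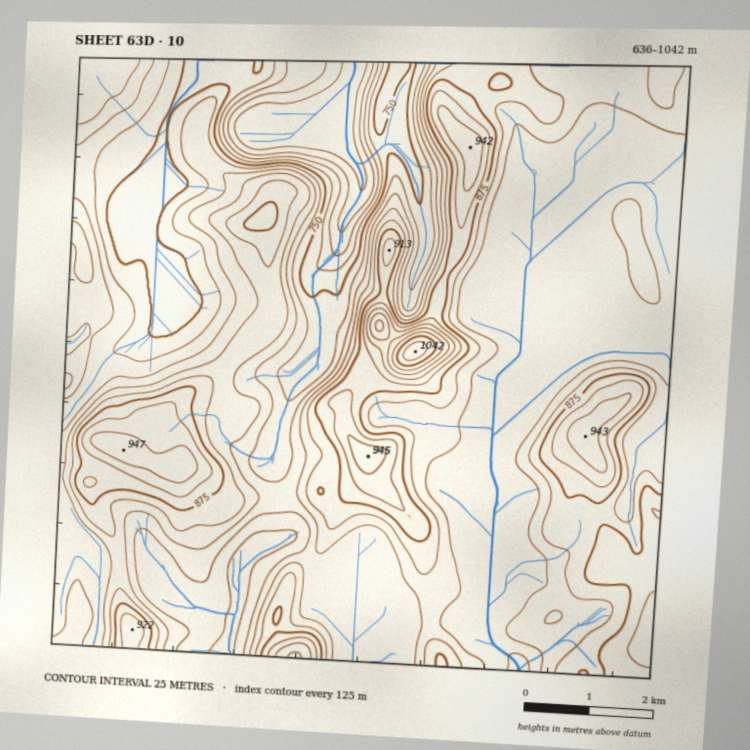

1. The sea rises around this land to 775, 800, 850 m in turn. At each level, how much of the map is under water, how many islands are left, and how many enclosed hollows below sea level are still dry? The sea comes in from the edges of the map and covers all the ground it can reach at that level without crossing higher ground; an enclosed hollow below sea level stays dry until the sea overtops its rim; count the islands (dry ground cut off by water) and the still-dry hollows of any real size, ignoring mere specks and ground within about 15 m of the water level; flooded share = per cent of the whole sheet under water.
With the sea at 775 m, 17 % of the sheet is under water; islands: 0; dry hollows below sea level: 0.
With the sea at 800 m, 27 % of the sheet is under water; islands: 0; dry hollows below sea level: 0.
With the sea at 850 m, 74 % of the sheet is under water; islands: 2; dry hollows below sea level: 0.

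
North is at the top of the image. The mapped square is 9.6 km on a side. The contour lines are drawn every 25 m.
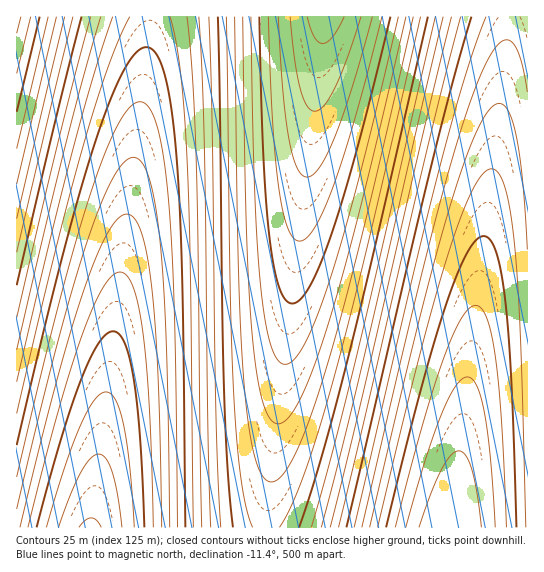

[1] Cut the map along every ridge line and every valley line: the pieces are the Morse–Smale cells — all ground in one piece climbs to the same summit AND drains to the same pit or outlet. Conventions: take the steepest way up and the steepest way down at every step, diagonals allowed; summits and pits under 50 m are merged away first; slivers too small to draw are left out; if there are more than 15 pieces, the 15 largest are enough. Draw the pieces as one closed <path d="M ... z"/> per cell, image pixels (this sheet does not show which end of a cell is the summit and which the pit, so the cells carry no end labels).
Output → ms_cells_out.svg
<path d="M527 16l-202 1-56 469-2 24 0 18 261-1z"/><path d="M325 16l-176 1-2 41-56 470 176-1 2-41z"/><path d="M149 16l-133 1 1 511 74-1 56-469 2-24z"/>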